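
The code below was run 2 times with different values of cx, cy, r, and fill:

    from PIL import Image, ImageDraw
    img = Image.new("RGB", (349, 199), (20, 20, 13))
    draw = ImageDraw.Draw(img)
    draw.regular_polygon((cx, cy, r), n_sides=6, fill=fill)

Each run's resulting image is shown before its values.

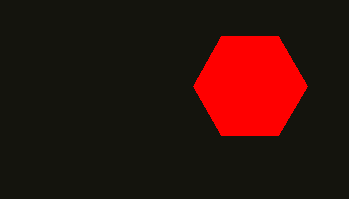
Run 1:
cx = 250
cy = 86
r = 57
fill = 'red'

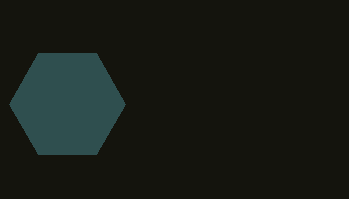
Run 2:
cx = 67; cy = 104; r = 58; fill = 'darkslategray'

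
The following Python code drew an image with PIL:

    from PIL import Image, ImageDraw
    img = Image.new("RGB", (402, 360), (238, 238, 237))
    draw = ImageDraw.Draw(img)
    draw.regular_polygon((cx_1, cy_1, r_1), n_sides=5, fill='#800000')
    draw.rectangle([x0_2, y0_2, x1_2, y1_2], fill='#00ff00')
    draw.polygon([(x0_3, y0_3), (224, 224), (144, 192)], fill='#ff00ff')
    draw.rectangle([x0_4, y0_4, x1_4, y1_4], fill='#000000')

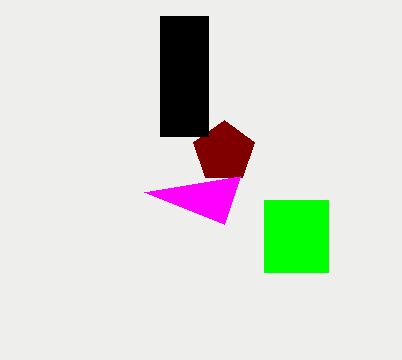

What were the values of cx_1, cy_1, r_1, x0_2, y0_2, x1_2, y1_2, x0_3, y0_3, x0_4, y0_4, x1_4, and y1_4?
cx_1 = 224, cy_1 = 152, r_1 = 32, x0_2 = 264, y0_2 = 200, x1_2 = 328, y1_2 = 272, x0_3 = 240, y0_3 = 176, x0_4 = 160, y0_4 = 16, x1_4 = 208, y1_4 = 136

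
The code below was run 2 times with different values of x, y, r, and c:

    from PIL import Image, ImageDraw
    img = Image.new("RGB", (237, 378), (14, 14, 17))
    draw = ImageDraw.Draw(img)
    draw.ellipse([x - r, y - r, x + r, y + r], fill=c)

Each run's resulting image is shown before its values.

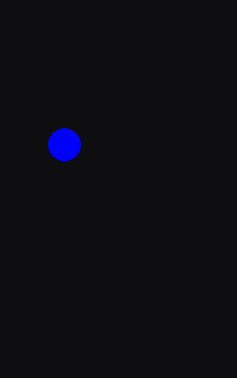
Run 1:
x = 64, y = 144, r = 16, c = 'blue'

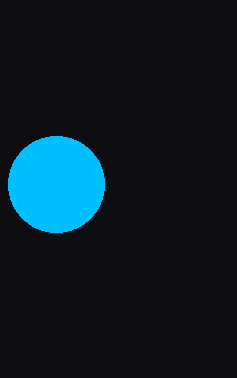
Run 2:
x = 56; y = 184; r = 48; c = 'deepskyblue'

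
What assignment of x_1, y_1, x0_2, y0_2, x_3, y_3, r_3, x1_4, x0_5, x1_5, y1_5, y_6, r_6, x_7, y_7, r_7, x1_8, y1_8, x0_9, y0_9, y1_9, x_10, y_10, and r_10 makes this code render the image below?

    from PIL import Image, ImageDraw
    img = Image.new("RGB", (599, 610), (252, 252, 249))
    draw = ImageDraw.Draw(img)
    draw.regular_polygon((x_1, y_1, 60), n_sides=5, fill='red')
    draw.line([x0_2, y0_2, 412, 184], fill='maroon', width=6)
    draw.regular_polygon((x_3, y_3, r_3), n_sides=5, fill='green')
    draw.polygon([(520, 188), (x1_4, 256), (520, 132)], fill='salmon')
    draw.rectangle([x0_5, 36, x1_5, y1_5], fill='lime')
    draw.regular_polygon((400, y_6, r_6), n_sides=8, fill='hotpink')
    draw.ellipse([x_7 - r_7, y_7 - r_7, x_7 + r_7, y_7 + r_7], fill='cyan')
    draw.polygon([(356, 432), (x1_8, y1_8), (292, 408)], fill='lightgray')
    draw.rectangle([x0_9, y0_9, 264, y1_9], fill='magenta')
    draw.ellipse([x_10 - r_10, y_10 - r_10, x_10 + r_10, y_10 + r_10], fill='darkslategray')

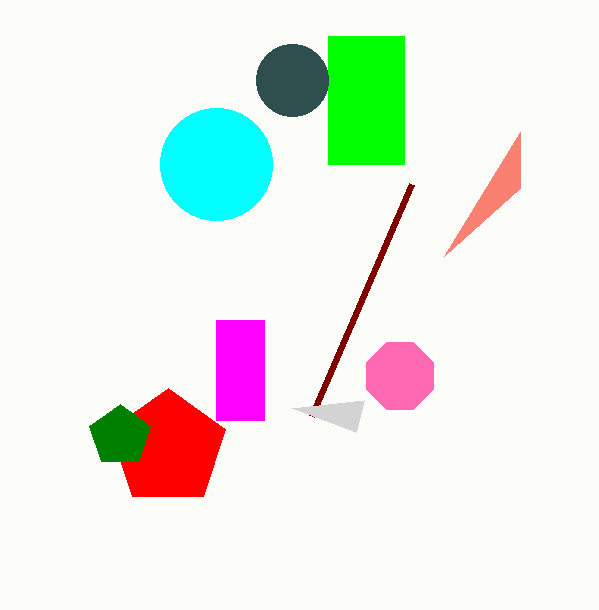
x_1 = 168, y_1 = 448, x0_2 = 312, y0_2 = 416, x_3 = 120, y_3 = 436, r_3 = 32, x1_4 = 444, x0_5 = 328, x1_5 = 404, y1_5 = 164, y_6 = 376, r_6 = 36, x_7 = 216, y_7 = 164, r_7 = 56, x1_8 = 364, y1_8 = 400, x0_9 = 216, y0_9 = 320, y1_9 = 420, x_10 = 292, y_10 = 80, r_10 = 36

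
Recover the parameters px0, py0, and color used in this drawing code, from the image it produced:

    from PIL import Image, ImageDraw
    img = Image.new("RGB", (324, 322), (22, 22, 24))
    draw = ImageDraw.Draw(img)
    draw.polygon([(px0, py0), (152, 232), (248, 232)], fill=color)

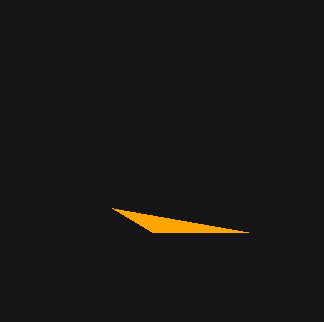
px0 = 112; py0 = 208; color = 'orange'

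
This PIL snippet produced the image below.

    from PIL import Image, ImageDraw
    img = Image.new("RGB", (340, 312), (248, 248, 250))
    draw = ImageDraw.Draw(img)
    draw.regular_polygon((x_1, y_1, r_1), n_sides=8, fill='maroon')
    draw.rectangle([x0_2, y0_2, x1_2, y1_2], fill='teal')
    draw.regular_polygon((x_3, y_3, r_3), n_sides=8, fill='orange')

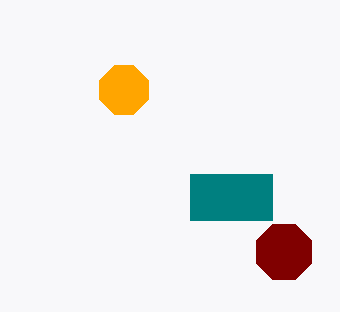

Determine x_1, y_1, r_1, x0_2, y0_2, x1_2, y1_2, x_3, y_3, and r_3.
x_1 = 284
y_1 = 252
r_1 = 30
x0_2 = 190
y0_2 = 174
x1_2 = 272
y1_2 = 220
x_3 = 124
y_3 = 90
r_3 = 26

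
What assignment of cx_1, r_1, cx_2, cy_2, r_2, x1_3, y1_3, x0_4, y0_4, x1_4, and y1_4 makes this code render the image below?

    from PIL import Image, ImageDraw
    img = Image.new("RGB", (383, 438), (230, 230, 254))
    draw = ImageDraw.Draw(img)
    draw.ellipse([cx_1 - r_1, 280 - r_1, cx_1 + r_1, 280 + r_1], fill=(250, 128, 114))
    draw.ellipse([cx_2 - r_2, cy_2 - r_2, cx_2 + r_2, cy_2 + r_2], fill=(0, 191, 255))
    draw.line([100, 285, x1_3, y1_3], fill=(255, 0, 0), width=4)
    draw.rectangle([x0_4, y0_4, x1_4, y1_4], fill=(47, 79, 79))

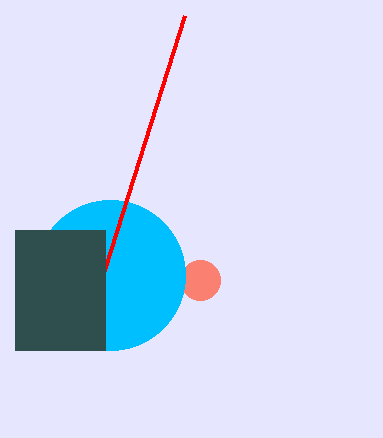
cx_1 = 200; r_1 = 20; cx_2 = 110; cy_2 = 275; r_2 = 75; x1_3 = 185; y1_3 = 15; x0_4 = 15; y0_4 = 230; x1_4 = 105; y1_4 = 350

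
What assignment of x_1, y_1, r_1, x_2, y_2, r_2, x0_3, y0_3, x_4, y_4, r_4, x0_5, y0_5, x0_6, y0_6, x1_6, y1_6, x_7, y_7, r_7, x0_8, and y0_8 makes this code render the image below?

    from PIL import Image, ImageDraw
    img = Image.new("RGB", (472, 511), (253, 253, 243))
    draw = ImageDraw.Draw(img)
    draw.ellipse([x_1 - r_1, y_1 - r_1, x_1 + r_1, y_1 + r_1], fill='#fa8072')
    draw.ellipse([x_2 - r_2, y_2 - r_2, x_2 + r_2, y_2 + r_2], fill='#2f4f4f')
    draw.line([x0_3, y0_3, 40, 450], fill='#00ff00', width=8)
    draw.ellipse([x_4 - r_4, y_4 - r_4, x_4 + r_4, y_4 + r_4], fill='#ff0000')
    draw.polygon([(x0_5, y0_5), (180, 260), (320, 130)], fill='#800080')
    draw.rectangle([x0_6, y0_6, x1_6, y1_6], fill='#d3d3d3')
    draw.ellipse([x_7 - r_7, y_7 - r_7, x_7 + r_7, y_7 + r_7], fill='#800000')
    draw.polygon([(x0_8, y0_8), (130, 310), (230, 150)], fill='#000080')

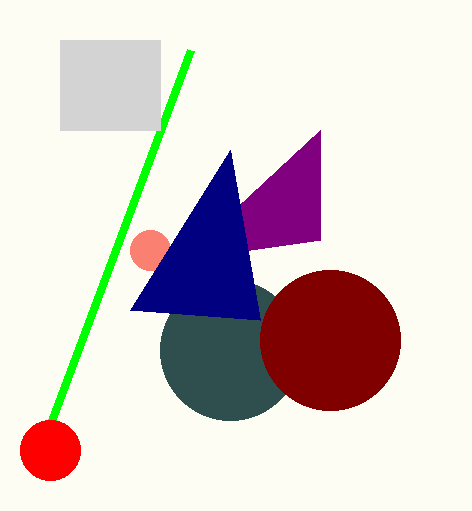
x_1 = 150; y_1 = 250; r_1 = 20; x_2 = 230; y_2 = 350; r_2 = 70; x0_3 = 190; y0_3 = 50; x_4 = 50; y_4 = 450; r_4 = 30; x0_5 = 320; y0_5 = 240; x0_6 = 60; y0_6 = 40; x1_6 = 160; y1_6 = 130; x_7 = 330; y_7 = 340; r_7 = 70; x0_8 = 260; y0_8 = 320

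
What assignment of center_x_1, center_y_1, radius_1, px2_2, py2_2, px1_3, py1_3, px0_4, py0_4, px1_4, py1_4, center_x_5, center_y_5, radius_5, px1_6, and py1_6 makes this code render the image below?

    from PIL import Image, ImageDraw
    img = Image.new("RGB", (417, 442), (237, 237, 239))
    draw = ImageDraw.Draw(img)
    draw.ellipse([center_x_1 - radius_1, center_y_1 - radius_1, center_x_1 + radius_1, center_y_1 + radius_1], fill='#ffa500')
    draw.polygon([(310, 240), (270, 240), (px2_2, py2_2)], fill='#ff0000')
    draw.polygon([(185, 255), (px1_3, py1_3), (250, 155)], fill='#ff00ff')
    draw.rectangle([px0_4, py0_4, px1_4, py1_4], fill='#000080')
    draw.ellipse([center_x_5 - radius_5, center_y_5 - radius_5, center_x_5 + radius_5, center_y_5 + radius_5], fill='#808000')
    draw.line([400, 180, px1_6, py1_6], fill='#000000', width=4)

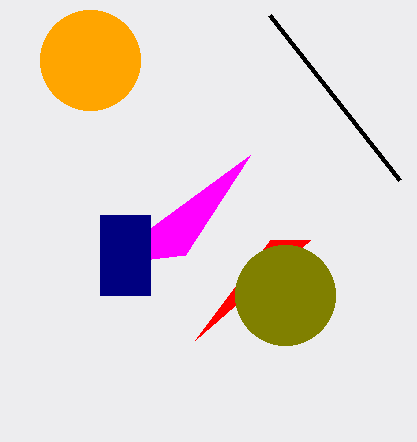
center_x_1 = 90; center_y_1 = 60; radius_1 = 50; px2_2 = 195; py2_2 = 340; px1_3 = 100; py1_3 = 265; px0_4 = 100; py0_4 = 215; px1_4 = 150; py1_4 = 295; center_x_5 = 285; center_y_5 = 295; radius_5 = 50; px1_6 = 270; py1_6 = 15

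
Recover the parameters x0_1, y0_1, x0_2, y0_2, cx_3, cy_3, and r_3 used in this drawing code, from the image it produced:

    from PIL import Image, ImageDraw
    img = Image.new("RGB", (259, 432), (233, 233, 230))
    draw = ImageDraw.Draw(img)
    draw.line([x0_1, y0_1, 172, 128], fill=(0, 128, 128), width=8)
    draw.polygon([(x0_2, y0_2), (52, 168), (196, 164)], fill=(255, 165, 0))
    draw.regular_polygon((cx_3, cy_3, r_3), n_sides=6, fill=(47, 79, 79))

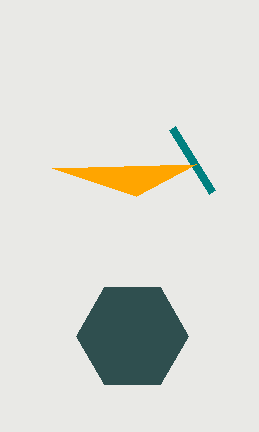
x0_1 = 212, y0_1 = 192, x0_2 = 136, y0_2 = 196, cx_3 = 132, cy_3 = 336, r_3 = 56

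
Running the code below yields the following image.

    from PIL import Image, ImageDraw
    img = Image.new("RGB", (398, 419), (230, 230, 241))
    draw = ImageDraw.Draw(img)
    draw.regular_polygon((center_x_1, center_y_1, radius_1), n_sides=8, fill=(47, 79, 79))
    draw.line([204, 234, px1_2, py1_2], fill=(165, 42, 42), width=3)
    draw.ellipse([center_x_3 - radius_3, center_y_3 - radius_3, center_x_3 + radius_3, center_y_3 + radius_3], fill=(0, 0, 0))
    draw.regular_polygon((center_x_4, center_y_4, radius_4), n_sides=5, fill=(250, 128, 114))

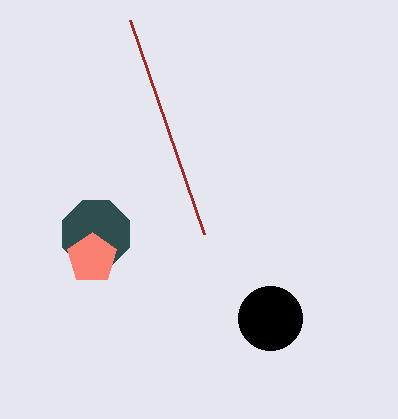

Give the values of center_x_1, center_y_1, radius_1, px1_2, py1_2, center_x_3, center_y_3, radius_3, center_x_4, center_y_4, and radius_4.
center_x_1 = 96; center_y_1 = 234; radius_1 = 36; px1_2 = 130; py1_2 = 20; center_x_3 = 270; center_y_3 = 318; radius_3 = 32; center_x_4 = 92; center_y_4 = 258; radius_4 = 26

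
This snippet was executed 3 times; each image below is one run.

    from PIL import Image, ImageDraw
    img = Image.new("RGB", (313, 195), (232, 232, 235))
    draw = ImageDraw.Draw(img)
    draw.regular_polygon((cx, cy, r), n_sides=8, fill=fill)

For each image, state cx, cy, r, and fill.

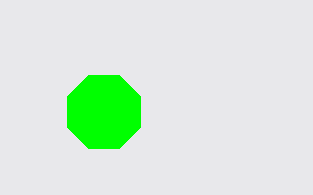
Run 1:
cx = 104
cy = 112
r = 40
fill = 'lime'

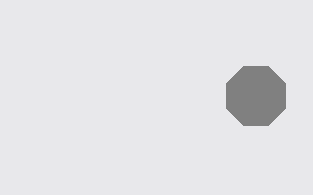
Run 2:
cx = 256; cy = 96; r = 32; fill = 'gray'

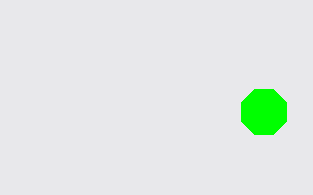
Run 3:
cx = 264; cy = 112; r = 24; fill = 'lime'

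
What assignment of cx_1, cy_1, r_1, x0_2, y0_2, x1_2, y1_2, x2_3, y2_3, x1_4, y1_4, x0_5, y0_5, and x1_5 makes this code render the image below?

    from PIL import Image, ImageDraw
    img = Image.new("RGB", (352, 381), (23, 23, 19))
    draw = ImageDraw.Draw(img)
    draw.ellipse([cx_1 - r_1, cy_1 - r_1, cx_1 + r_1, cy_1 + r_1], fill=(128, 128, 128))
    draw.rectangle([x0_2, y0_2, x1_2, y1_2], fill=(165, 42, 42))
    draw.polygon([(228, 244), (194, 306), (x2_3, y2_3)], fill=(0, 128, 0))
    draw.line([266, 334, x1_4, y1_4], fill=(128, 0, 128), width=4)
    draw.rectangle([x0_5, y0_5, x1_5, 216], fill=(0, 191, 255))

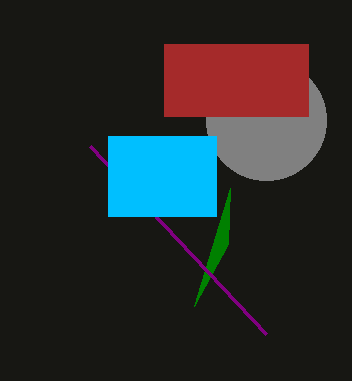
cx_1 = 266
cy_1 = 120
r_1 = 60
x0_2 = 164
y0_2 = 44
x1_2 = 308
y1_2 = 116
x2_3 = 230
y2_3 = 188
x1_4 = 90
y1_4 = 146
x0_5 = 108
y0_5 = 136
x1_5 = 216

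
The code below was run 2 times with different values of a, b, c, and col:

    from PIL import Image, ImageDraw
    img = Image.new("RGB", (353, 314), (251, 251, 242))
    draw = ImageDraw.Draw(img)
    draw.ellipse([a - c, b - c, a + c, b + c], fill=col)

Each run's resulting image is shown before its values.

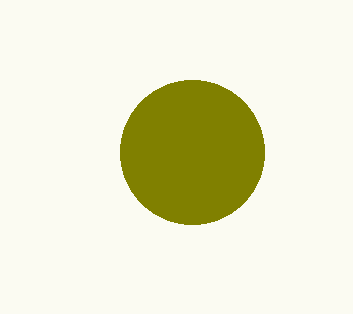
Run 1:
a = 192
b = 152
c = 72
col = 'olive'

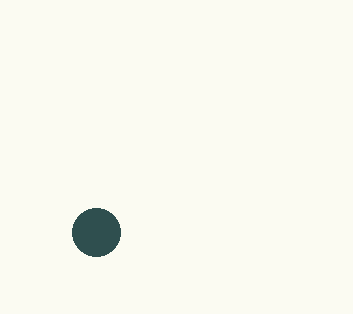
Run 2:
a = 96
b = 232
c = 24
col = 'darkslategray'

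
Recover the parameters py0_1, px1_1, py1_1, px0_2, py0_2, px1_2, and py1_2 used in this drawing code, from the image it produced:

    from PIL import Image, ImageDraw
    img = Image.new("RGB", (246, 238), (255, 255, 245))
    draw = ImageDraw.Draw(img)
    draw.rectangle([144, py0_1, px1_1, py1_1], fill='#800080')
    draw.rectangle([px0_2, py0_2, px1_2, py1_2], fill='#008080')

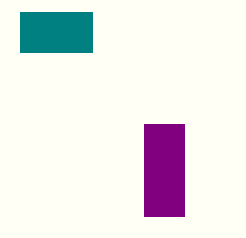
py0_1 = 124, px1_1 = 184, py1_1 = 216, px0_2 = 20, py0_2 = 12, px1_2 = 92, py1_2 = 52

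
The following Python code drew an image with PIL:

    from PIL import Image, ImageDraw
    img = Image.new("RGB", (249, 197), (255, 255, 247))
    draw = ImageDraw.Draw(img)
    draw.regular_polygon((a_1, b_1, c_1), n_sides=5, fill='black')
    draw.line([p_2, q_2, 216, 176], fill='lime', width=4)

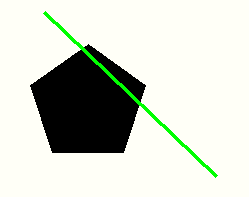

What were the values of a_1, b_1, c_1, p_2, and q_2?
a_1 = 88, b_1 = 104, c_1 = 60, p_2 = 44, q_2 = 12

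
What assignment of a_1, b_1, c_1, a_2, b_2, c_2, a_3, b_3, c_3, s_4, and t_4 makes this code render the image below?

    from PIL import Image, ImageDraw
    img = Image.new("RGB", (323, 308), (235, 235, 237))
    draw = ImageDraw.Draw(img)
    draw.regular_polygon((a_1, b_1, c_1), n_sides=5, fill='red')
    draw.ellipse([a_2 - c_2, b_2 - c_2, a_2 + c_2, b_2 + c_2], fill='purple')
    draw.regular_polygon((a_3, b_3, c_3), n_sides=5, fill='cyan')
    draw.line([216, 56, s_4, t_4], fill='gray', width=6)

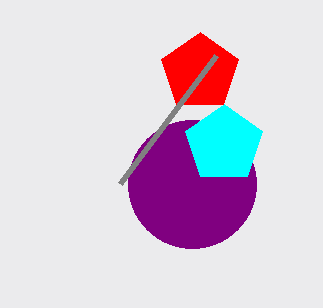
a_1 = 200
b_1 = 72
c_1 = 40
a_2 = 192
b_2 = 184
c_2 = 64
a_3 = 224
b_3 = 144
c_3 = 40
s_4 = 120
t_4 = 184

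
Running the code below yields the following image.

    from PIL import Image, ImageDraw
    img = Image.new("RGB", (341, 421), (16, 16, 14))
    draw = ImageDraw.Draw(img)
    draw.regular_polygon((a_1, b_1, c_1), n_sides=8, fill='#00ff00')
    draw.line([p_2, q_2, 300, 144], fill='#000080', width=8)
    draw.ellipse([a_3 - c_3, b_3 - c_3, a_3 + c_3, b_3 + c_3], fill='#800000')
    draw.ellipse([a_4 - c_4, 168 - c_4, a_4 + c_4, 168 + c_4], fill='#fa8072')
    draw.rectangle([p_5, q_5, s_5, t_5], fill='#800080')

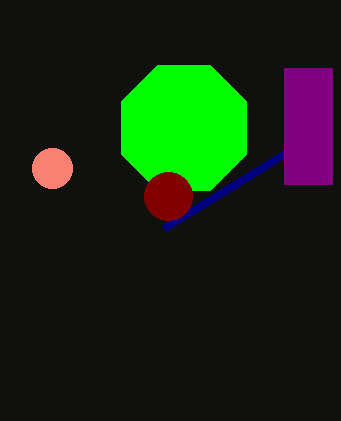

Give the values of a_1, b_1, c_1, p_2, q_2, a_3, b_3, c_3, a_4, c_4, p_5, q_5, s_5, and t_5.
a_1 = 184
b_1 = 128
c_1 = 68
p_2 = 164
q_2 = 228
a_3 = 168
b_3 = 196
c_3 = 24
a_4 = 52
c_4 = 20
p_5 = 284
q_5 = 68
s_5 = 332
t_5 = 184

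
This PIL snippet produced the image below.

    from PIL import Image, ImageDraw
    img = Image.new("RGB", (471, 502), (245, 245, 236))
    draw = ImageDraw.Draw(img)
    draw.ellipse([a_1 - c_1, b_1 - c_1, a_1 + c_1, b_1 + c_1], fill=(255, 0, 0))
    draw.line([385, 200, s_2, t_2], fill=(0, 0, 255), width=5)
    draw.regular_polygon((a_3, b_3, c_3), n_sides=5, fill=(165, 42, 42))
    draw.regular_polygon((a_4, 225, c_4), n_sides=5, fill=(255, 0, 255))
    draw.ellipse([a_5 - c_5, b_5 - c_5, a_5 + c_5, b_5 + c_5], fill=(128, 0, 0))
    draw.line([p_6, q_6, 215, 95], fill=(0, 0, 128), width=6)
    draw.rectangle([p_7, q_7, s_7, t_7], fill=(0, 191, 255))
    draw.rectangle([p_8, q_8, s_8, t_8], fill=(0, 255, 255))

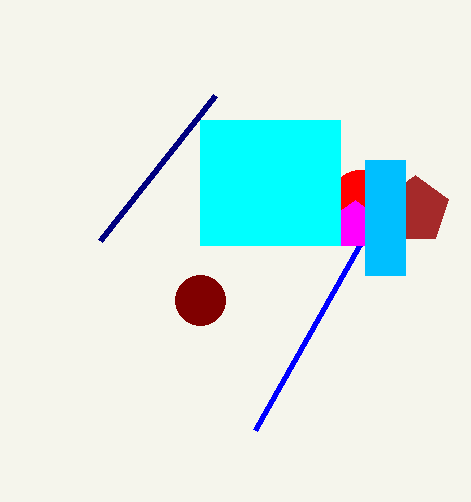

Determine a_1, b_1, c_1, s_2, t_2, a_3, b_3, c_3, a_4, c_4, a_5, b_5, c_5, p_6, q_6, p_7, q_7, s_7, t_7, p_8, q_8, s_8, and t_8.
a_1 = 360, b_1 = 200, c_1 = 30, s_2 = 255, t_2 = 430, a_3 = 415, b_3 = 210, c_3 = 35, a_4 = 355, c_4 = 25, a_5 = 200, b_5 = 300, c_5 = 25, p_6 = 100, q_6 = 240, p_7 = 365, q_7 = 160, s_7 = 405, t_7 = 275, p_8 = 200, q_8 = 120, s_8 = 340, t_8 = 245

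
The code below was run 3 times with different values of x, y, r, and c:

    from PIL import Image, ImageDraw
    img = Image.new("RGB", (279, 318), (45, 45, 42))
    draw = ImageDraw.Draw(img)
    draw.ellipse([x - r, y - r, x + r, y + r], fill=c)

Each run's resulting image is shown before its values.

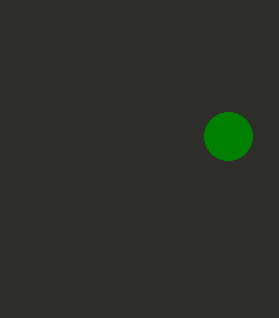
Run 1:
x = 228
y = 136
r = 24
c = 'green'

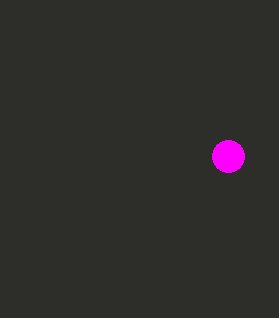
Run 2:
x = 228; y = 156; r = 16; c = 'magenta'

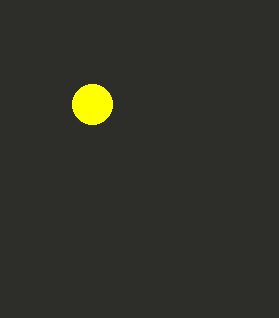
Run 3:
x = 92
y = 104
r = 20
c = 'yellow'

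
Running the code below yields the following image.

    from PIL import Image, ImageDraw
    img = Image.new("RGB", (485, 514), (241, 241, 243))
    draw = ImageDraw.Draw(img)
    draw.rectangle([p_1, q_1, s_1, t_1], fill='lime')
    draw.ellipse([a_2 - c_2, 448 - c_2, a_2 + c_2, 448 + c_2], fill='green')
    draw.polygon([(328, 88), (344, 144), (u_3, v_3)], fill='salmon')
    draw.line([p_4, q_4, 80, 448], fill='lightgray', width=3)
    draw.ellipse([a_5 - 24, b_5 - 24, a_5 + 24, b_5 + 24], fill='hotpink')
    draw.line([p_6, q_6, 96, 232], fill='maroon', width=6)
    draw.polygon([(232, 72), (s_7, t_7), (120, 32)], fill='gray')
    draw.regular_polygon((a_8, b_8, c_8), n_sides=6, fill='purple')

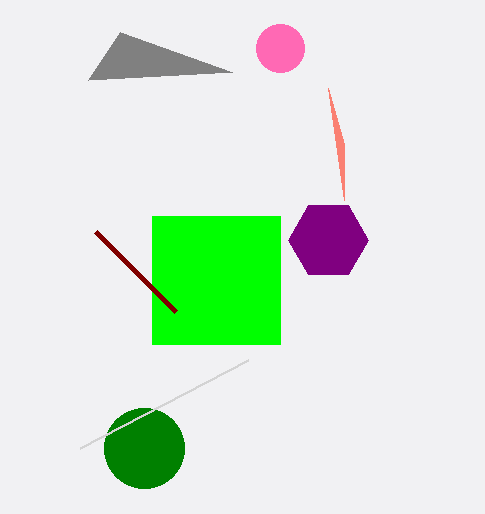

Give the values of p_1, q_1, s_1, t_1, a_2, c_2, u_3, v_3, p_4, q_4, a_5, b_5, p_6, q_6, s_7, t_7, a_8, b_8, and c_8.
p_1 = 152, q_1 = 216, s_1 = 280, t_1 = 344, a_2 = 144, c_2 = 40, u_3 = 344, v_3 = 200, p_4 = 248, q_4 = 360, a_5 = 280, b_5 = 48, p_6 = 176, q_6 = 312, s_7 = 88, t_7 = 80, a_8 = 328, b_8 = 240, c_8 = 40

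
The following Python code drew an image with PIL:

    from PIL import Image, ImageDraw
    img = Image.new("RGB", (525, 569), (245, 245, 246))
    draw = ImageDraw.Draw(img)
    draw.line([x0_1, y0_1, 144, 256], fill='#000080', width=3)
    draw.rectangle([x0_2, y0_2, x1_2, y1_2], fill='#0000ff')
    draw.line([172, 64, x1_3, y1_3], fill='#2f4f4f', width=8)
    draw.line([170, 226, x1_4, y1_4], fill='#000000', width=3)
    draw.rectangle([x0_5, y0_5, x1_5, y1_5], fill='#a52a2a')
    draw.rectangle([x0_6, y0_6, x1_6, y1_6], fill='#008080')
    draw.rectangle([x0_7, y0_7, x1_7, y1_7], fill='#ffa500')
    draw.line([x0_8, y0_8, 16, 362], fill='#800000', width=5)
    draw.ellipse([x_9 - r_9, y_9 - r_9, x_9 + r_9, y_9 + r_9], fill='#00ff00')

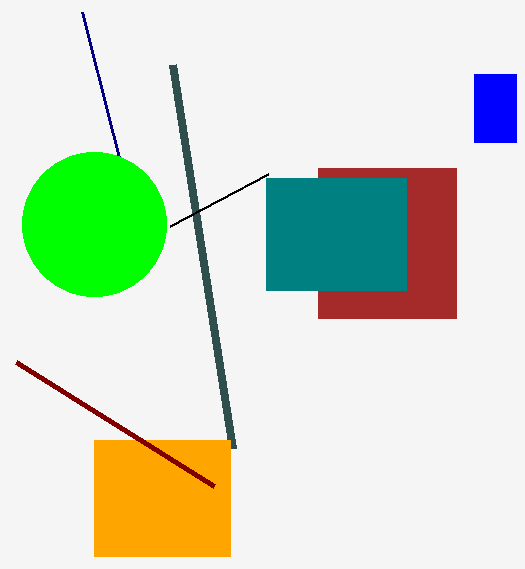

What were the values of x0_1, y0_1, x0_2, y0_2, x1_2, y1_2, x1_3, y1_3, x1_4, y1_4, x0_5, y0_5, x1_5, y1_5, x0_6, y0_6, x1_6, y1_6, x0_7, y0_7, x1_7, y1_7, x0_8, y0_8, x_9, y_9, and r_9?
x0_1 = 82
y0_1 = 12
x0_2 = 474
y0_2 = 74
x1_2 = 516
y1_2 = 142
x1_3 = 232
y1_3 = 448
x1_4 = 268
y1_4 = 174
x0_5 = 318
y0_5 = 168
x1_5 = 456
y1_5 = 318
x0_6 = 266
y0_6 = 178
x1_6 = 406
y1_6 = 290
x0_7 = 94
y0_7 = 440
x1_7 = 230
y1_7 = 556
x0_8 = 214
y0_8 = 486
x_9 = 94
y_9 = 224
r_9 = 72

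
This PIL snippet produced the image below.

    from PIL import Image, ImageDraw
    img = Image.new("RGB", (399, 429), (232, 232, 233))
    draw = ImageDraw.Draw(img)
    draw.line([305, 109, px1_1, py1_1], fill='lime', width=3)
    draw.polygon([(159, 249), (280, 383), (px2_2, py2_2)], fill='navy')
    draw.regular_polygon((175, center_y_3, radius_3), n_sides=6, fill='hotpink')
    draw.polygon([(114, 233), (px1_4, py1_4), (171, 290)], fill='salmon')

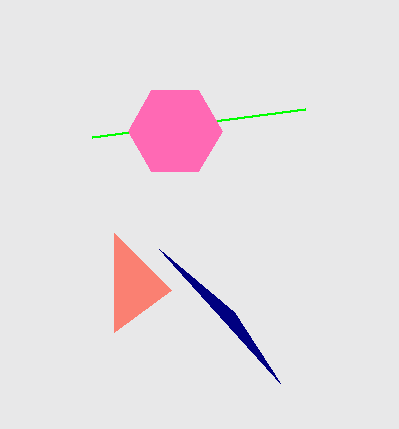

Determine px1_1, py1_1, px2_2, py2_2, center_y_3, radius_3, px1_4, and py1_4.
px1_1 = 92
py1_1 = 137
px2_2 = 234
py2_2 = 312
center_y_3 = 131
radius_3 = 47
px1_4 = 114
py1_4 = 332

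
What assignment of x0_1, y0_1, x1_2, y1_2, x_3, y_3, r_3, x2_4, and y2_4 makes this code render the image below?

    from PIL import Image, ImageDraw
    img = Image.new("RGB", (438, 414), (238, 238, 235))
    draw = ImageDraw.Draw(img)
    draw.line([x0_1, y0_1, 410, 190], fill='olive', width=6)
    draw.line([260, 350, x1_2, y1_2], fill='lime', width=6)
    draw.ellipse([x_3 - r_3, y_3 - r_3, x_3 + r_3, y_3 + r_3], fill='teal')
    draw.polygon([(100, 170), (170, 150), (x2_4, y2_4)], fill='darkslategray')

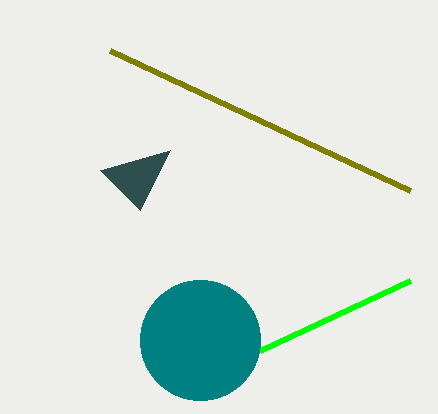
x0_1 = 110; y0_1 = 50; x1_2 = 410; y1_2 = 280; x_3 = 200; y_3 = 340; r_3 = 60; x2_4 = 140; y2_4 = 210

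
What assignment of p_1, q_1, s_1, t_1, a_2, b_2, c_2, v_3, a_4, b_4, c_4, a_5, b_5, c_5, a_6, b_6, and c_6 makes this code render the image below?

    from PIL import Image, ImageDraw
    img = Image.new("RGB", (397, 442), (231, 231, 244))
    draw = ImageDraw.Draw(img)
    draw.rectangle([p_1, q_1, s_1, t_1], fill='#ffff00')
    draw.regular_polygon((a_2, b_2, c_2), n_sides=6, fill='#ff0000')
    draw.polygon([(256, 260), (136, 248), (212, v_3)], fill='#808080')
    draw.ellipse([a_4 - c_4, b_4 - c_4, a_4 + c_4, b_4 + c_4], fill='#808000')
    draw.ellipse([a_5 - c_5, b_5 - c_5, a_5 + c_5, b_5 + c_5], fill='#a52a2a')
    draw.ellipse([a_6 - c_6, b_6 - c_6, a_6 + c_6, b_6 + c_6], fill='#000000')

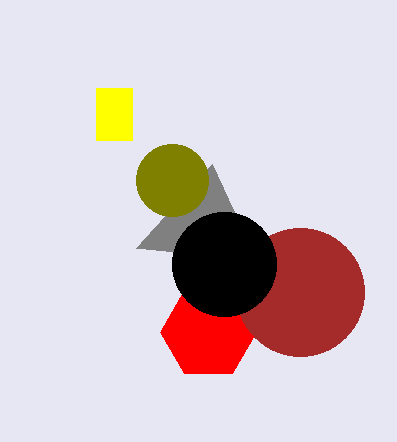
p_1 = 96, q_1 = 88, s_1 = 132, t_1 = 140, a_2 = 208, b_2 = 332, c_2 = 48, v_3 = 164, a_4 = 172, b_4 = 180, c_4 = 36, a_5 = 300, b_5 = 292, c_5 = 64, a_6 = 224, b_6 = 264, c_6 = 52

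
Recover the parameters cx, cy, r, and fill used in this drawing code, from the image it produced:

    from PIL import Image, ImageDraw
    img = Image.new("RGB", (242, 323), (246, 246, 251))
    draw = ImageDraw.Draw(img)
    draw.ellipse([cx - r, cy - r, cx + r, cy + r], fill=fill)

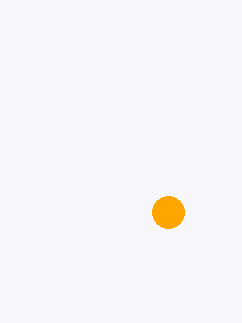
cx = 168, cy = 212, r = 16, fill = 'orange'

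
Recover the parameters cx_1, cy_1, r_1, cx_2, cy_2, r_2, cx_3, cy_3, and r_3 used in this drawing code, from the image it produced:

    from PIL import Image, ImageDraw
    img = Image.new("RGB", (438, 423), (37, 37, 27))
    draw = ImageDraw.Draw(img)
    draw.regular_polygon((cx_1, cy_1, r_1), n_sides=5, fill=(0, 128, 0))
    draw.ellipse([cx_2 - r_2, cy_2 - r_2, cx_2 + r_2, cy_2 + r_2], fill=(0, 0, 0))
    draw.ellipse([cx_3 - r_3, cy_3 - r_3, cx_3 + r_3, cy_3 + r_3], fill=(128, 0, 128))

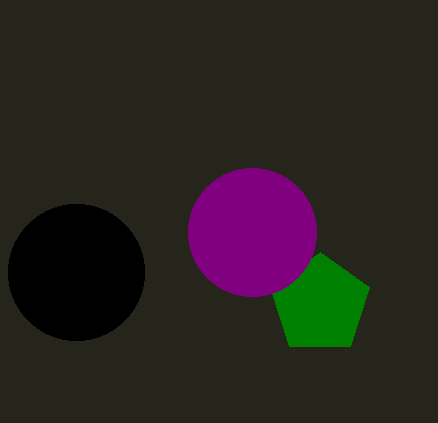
cx_1 = 320, cy_1 = 304, r_1 = 52, cx_2 = 76, cy_2 = 272, r_2 = 68, cx_3 = 252, cy_3 = 232, r_3 = 64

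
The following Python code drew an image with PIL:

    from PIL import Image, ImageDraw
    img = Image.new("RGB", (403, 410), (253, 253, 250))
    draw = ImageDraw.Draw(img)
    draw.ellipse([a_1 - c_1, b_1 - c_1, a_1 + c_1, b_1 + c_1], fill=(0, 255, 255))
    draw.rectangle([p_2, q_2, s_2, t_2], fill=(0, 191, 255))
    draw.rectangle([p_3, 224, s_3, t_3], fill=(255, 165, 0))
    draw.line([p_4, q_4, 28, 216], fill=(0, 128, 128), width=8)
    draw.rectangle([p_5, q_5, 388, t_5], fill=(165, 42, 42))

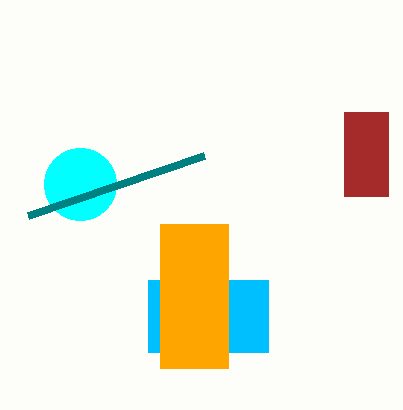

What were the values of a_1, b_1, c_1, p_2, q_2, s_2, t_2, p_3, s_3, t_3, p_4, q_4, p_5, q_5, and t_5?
a_1 = 80; b_1 = 184; c_1 = 36; p_2 = 148; q_2 = 280; s_2 = 268; t_2 = 352; p_3 = 160; s_3 = 228; t_3 = 368; p_4 = 204; q_4 = 156; p_5 = 344; q_5 = 112; t_5 = 196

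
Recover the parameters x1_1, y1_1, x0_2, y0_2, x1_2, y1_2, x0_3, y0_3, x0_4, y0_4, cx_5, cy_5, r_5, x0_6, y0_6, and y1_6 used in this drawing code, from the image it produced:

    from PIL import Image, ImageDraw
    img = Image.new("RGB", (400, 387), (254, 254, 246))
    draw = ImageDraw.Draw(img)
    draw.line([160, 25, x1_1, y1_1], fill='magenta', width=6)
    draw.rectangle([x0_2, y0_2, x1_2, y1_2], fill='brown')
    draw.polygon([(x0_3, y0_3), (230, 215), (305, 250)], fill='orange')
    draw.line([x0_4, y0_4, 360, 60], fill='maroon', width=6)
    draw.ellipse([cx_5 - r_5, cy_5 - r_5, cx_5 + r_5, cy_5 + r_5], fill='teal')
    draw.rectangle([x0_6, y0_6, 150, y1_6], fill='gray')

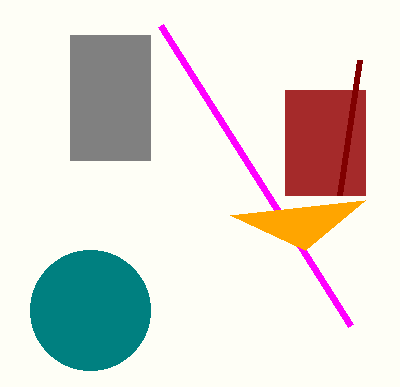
x1_1 = 350; y1_1 = 325; x0_2 = 285; y0_2 = 90; x1_2 = 365; y1_2 = 195; x0_3 = 365; y0_3 = 200; x0_4 = 340; y0_4 = 195; cx_5 = 90; cy_5 = 310; r_5 = 60; x0_6 = 70; y0_6 = 35; y1_6 = 160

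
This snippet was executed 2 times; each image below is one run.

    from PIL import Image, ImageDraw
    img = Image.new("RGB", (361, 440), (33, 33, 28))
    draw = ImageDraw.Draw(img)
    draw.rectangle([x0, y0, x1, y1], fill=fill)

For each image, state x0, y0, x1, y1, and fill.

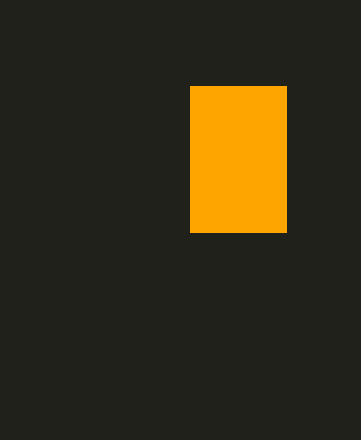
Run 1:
x0 = 190, y0 = 86, x1 = 286, y1 = 232, fill = 'orange'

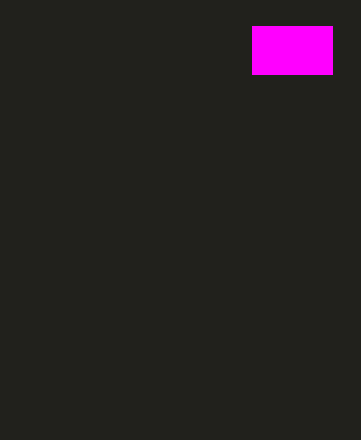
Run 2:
x0 = 252; y0 = 26; x1 = 332; y1 = 74; fill = 'magenta'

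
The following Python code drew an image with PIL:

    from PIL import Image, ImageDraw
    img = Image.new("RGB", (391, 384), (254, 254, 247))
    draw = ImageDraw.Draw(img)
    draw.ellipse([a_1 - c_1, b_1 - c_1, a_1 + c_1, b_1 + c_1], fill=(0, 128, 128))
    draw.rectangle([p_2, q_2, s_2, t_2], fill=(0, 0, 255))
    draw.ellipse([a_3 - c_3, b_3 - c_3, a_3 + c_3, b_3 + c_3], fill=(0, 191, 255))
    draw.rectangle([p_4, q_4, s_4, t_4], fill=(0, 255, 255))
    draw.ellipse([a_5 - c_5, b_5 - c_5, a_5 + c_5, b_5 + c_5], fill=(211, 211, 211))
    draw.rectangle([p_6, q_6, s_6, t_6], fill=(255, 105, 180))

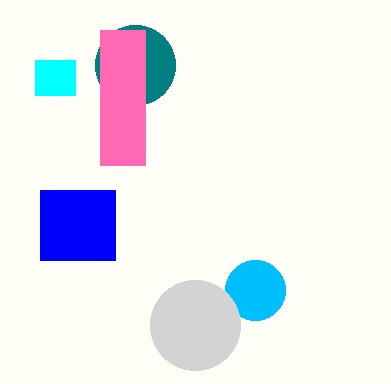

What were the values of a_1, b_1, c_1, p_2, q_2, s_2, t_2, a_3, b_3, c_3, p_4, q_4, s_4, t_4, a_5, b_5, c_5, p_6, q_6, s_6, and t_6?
a_1 = 135, b_1 = 65, c_1 = 40, p_2 = 40, q_2 = 190, s_2 = 115, t_2 = 260, a_3 = 255, b_3 = 290, c_3 = 30, p_4 = 35, q_4 = 60, s_4 = 75, t_4 = 95, a_5 = 195, b_5 = 325, c_5 = 45, p_6 = 100, q_6 = 30, s_6 = 145, t_6 = 165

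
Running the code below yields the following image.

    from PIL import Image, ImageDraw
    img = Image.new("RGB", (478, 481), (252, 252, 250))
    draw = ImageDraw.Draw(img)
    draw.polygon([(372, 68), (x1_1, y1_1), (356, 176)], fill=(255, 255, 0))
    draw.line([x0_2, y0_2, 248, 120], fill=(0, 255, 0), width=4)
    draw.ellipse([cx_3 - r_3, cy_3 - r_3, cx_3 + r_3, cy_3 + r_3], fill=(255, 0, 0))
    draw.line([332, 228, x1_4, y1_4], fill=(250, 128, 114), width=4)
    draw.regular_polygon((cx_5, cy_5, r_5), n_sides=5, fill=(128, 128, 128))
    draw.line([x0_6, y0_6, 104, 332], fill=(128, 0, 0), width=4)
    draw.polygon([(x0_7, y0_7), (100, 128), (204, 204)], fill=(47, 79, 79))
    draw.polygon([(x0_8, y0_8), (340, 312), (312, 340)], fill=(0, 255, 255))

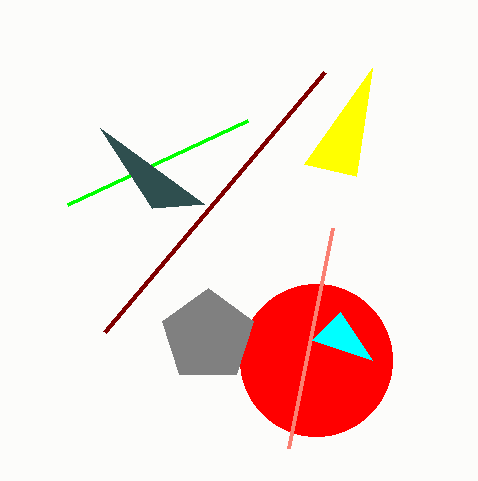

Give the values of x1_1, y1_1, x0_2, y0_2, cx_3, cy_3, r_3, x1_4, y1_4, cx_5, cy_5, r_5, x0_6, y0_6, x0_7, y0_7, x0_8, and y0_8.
x1_1 = 304, y1_1 = 164, x0_2 = 68, y0_2 = 204, cx_3 = 316, cy_3 = 360, r_3 = 76, x1_4 = 288, y1_4 = 448, cx_5 = 208, cy_5 = 336, r_5 = 48, x0_6 = 324, y0_6 = 72, x0_7 = 152, y0_7 = 208, x0_8 = 372, y0_8 = 360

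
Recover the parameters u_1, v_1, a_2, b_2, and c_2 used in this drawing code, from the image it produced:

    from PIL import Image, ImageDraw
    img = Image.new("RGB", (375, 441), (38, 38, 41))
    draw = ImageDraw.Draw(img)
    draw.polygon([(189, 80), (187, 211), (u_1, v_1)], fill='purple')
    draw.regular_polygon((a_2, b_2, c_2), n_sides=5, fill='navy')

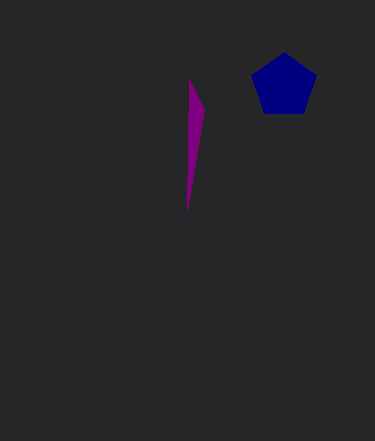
u_1 = 204; v_1 = 109; a_2 = 284; b_2 = 86; c_2 = 34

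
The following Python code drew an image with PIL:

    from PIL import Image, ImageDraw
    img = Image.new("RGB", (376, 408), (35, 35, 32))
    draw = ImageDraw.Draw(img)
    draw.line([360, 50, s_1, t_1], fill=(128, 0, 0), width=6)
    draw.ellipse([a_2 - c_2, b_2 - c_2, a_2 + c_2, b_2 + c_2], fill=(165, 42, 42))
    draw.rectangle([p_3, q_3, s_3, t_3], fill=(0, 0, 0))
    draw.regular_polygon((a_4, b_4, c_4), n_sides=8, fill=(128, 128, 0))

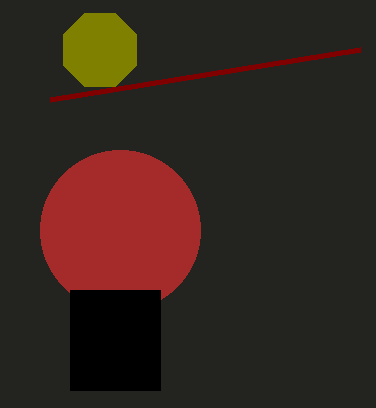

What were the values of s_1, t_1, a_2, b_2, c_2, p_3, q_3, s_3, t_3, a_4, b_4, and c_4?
s_1 = 50
t_1 = 100
a_2 = 120
b_2 = 230
c_2 = 80
p_3 = 70
q_3 = 290
s_3 = 160
t_3 = 390
a_4 = 100
b_4 = 50
c_4 = 40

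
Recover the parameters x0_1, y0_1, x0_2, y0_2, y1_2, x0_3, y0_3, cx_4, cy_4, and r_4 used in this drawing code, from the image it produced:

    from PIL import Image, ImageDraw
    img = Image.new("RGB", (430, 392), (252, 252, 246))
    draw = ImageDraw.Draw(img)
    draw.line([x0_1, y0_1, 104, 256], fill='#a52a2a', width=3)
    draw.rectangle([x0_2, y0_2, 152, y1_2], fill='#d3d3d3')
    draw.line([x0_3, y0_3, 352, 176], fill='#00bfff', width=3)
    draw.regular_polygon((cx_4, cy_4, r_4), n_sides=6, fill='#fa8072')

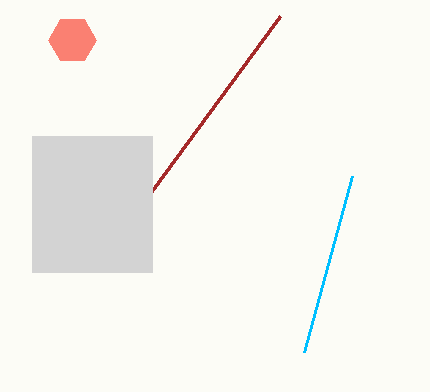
x0_1 = 280, y0_1 = 16, x0_2 = 32, y0_2 = 136, y1_2 = 272, x0_3 = 304, y0_3 = 352, cx_4 = 72, cy_4 = 40, r_4 = 24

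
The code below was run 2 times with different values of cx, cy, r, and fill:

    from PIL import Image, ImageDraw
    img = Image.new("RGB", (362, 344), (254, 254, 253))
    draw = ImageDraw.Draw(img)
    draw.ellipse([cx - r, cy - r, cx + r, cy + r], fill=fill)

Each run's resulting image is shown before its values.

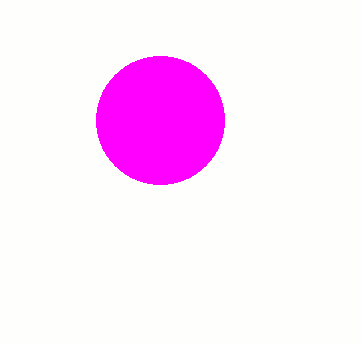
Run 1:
cx = 160
cy = 120
r = 64
fill = 'magenta'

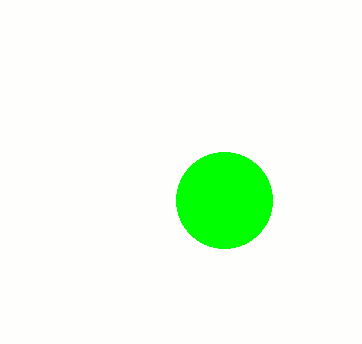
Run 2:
cx = 224, cy = 200, r = 48, fill = 'lime'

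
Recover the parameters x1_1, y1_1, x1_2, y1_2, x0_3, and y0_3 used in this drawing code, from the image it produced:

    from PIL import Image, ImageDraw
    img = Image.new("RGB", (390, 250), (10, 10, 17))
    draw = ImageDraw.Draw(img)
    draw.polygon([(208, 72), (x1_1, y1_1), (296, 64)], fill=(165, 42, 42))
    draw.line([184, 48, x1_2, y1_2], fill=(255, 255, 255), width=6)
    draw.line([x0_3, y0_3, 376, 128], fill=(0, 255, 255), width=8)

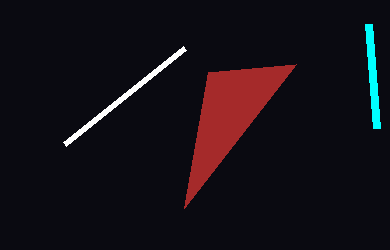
x1_1 = 184, y1_1 = 208, x1_2 = 64, y1_2 = 144, x0_3 = 368, y0_3 = 24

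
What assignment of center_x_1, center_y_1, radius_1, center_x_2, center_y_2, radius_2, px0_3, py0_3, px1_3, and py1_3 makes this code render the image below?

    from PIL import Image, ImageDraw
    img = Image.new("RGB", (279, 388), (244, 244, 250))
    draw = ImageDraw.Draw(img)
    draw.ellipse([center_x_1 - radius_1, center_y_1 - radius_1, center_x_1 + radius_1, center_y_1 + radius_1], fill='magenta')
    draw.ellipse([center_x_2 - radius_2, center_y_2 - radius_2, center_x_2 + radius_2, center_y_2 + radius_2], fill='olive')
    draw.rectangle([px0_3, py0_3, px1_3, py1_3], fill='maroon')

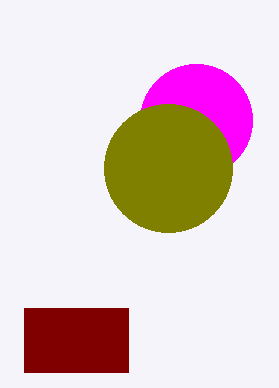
center_x_1 = 196
center_y_1 = 120
radius_1 = 56
center_x_2 = 168
center_y_2 = 168
radius_2 = 64
px0_3 = 24
py0_3 = 308
px1_3 = 128
py1_3 = 372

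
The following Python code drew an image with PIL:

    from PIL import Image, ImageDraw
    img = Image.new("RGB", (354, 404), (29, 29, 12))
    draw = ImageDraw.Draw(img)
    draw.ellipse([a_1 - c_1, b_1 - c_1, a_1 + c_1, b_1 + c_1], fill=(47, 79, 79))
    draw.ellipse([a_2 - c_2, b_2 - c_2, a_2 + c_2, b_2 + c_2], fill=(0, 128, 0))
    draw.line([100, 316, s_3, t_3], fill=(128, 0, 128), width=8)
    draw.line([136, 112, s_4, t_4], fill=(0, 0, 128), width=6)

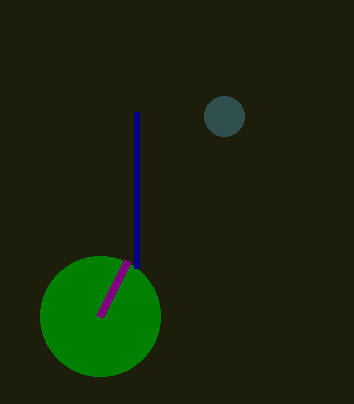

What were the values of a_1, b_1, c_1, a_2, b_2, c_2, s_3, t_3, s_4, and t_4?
a_1 = 224; b_1 = 116; c_1 = 20; a_2 = 100; b_2 = 316; c_2 = 60; s_3 = 128; t_3 = 260; s_4 = 136; t_4 = 268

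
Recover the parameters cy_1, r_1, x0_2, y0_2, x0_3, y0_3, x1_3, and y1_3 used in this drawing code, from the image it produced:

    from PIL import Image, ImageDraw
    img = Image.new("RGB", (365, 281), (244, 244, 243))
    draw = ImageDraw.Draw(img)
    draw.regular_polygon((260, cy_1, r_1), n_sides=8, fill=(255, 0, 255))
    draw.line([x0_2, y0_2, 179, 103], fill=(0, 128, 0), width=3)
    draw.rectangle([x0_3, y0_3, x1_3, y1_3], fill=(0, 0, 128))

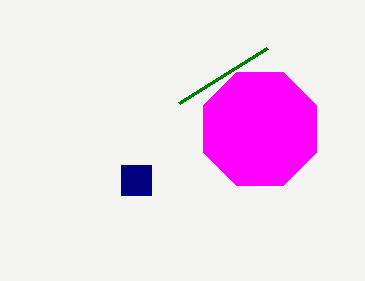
cy_1 = 129; r_1 = 61; x0_2 = 267; y0_2 = 48; x0_3 = 121; y0_3 = 165; x1_3 = 151; y1_3 = 195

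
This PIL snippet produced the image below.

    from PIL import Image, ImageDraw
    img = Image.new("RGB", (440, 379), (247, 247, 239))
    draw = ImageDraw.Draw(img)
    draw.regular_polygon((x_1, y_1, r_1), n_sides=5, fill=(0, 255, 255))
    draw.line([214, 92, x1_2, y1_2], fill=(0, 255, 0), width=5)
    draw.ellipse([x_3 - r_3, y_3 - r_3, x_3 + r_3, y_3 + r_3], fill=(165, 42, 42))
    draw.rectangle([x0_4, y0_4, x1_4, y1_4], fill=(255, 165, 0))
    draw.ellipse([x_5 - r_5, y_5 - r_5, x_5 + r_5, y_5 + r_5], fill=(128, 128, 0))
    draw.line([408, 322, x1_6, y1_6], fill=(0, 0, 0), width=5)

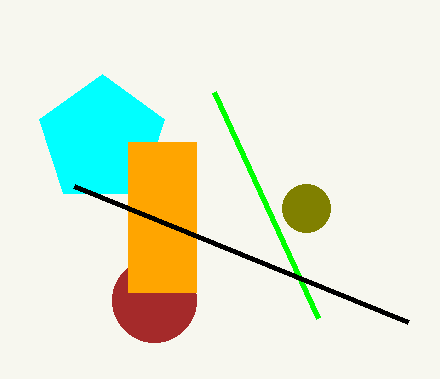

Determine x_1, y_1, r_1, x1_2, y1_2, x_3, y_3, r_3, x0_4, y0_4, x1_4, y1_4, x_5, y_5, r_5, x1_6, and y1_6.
x_1 = 102, y_1 = 140, r_1 = 66, x1_2 = 318, y1_2 = 318, x_3 = 154, y_3 = 300, r_3 = 42, x0_4 = 128, y0_4 = 142, x1_4 = 196, y1_4 = 292, x_5 = 306, y_5 = 208, r_5 = 24, x1_6 = 74, y1_6 = 186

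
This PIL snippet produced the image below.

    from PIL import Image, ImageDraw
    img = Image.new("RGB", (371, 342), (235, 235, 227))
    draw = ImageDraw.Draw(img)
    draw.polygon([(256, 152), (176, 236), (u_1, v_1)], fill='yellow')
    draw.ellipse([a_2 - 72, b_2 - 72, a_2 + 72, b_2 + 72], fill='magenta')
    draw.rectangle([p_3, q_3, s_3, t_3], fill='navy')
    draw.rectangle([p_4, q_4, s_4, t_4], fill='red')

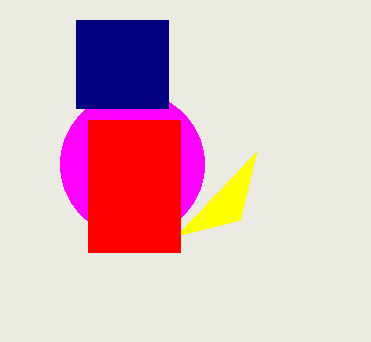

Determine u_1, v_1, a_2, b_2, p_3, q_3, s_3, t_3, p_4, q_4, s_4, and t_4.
u_1 = 240; v_1 = 220; a_2 = 132; b_2 = 164; p_3 = 76; q_3 = 20; s_3 = 168; t_3 = 108; p_4 = 88; q_4 = 120; s_4 = 180; t_4 = 252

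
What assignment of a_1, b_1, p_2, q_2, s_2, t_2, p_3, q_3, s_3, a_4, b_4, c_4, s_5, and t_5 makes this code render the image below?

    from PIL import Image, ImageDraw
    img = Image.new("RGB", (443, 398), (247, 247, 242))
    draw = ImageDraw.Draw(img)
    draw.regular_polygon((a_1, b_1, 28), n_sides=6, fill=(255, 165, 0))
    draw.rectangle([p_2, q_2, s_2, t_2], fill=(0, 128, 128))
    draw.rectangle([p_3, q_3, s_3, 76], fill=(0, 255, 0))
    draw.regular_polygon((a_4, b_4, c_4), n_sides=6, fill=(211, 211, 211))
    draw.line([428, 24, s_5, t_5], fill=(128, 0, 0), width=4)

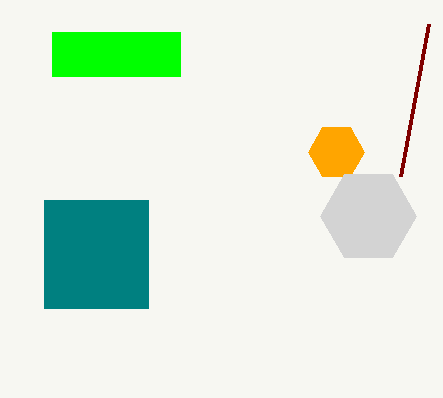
a_1 = 336
b_1 = 152
p_2 = 44
q_2 = 200
s_2 = 148
t_2 = 308
p_3 = 52
q_3 = 32
s_3 = 180
a_4 = 368
b_4 = 216
c_4 = 48
s_5 = 400
t_5 = 176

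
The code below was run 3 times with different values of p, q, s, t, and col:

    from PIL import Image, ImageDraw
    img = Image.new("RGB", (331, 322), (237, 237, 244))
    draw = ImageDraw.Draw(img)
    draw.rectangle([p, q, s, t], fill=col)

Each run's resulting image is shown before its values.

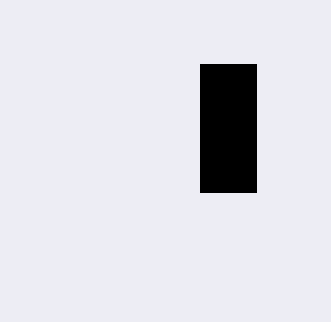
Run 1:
p = 200, q = 64, s = 256, t = 192, col = 'black'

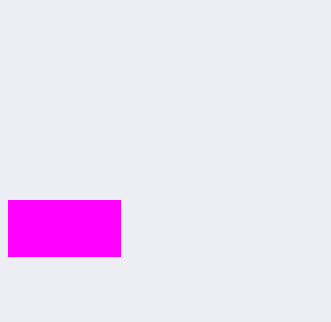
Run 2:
p = 8, q = 200, s = 120, t = 256, col = 'magenta'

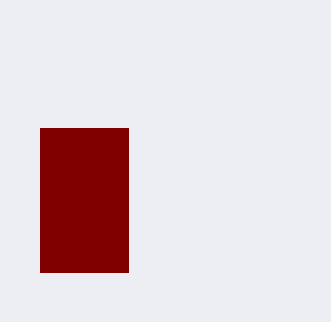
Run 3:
p = 40; q = 128; s = 128; t = 272; col = 'maroon'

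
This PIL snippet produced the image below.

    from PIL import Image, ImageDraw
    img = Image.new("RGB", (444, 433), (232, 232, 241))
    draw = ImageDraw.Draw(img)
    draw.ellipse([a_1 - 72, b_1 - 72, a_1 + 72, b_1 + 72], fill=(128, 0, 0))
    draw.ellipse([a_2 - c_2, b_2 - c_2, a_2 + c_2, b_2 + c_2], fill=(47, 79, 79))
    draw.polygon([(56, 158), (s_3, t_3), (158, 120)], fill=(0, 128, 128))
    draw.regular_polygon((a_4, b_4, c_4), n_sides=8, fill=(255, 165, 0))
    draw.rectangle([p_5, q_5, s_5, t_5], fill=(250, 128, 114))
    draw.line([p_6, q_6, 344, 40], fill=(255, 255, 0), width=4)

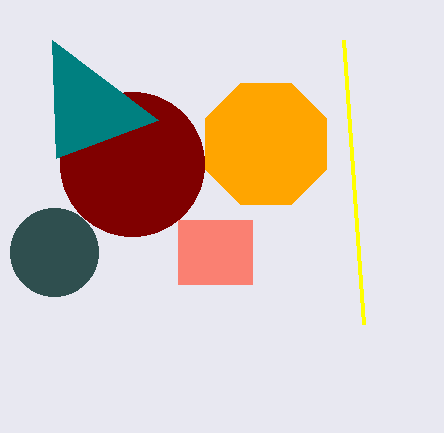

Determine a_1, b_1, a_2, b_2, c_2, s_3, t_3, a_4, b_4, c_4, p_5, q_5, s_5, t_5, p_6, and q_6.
a_1 = 132
b_1 = 164
a_2 = 54
b_2 = 252
c_2 = 44
s_3 = 52
t_3 = 40
a_4 = 266
b_4 = 144
c_4 = 66
p_5 = 178
q_5 = 220
s_5 = 252
t_5 = 284
p_6 = 364
q_6 = 324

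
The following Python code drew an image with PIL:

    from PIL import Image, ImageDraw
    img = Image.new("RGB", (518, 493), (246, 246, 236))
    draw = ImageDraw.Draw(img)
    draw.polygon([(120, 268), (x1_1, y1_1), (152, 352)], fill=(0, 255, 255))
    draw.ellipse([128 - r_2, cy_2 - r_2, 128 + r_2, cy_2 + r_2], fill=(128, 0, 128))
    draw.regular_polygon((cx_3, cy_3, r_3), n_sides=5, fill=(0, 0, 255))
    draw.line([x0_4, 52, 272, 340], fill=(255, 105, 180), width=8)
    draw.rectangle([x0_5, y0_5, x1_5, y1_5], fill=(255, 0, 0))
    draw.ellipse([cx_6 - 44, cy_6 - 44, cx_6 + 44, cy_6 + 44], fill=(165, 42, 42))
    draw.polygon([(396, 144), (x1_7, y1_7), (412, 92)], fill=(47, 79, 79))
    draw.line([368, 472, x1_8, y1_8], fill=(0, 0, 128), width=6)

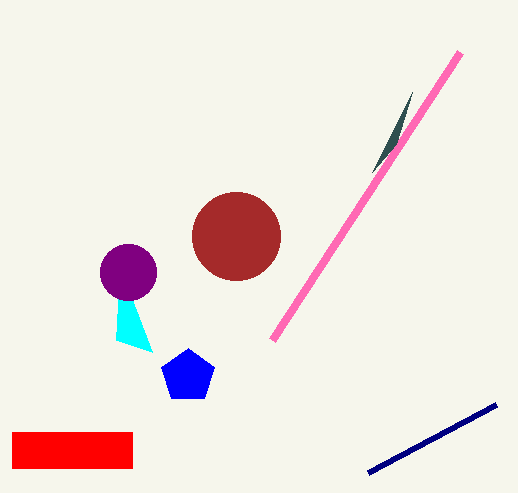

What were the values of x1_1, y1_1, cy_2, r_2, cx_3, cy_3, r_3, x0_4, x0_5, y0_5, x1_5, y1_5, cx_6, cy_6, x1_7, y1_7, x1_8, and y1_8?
x1_1 = 116
y1_1 = 340
cy_2 = 272
r_2 = 28
cx_3 = 188
cy_3 = 376
r_3 = 28
x0_4 = 460
x0_5 = 12
y0_5 = 432
x1_5 = 132
y1_5 = 468
cx_6 = 236
cy_6 = 236
x1_7 = 372
y1_7 = 172
x1_8 = 496
y1_8 = 404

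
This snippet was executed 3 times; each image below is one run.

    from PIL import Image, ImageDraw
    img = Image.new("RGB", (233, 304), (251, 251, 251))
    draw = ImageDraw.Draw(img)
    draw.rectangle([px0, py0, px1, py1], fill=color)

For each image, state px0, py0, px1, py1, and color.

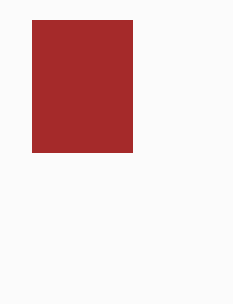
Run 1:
px0 = 32, py0 = 20, px1 = 132, py1 = 152, color = 'brown'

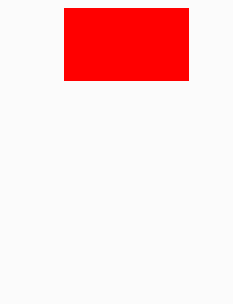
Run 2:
px0 = 64; py0 = 8; px1 = 188; py1 = 80; color = 'red'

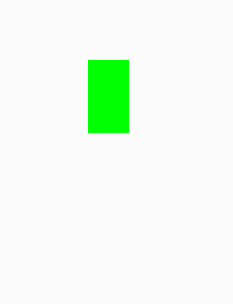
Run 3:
px0 = 88, py0 = 60, px1 = 128, py1 = 132, color = 'lime'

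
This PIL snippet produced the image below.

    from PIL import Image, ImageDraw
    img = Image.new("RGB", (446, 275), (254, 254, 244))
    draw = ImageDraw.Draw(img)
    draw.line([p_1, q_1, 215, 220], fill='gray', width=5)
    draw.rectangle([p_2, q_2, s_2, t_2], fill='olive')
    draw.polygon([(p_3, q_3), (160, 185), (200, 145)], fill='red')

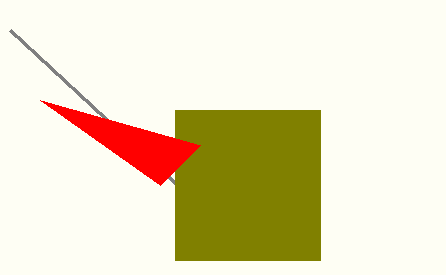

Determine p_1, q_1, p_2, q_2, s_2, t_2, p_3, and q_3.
p_1 = 10; q_1 = 30; p_2 = 175; q_2 = 110; s_2 = 320; t_2 = 260; p_3 = 40; q_3 = 100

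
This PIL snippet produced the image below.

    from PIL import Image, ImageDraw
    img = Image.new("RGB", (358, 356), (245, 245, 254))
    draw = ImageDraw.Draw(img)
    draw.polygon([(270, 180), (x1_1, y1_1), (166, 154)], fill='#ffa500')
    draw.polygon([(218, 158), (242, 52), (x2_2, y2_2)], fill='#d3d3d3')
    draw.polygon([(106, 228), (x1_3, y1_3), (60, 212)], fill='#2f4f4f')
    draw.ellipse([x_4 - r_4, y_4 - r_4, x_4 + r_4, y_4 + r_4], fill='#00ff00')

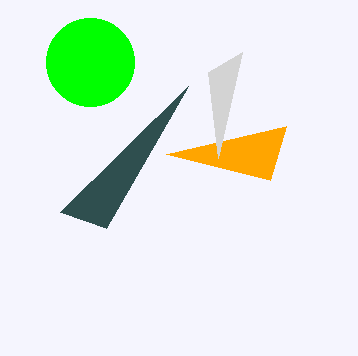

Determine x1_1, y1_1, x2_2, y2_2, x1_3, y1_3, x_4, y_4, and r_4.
x1_1 = 286
y1_1 = 126
x2_2 = 208
y2_2 = 72
x1_3 = 188
y1_3 = 86
x_4 = 90
y_4 = 62
r_4 = 44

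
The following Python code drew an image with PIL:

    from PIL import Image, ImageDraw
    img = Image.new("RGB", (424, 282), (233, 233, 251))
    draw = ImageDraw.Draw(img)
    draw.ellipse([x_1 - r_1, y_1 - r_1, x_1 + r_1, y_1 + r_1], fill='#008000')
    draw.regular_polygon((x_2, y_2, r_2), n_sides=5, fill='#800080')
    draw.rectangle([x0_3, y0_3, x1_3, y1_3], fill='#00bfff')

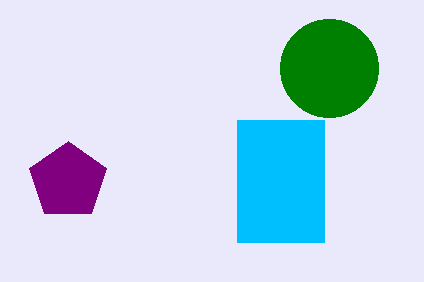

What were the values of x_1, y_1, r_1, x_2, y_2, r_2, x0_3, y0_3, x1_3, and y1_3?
x_1 = 329
y_1 = 68
r_1 = 49
x_2 = 68
y_2 = 181
r_2 = 40
x0_3 = 237
y0_3 = 120
x1_3 = 324
y1_3 = 242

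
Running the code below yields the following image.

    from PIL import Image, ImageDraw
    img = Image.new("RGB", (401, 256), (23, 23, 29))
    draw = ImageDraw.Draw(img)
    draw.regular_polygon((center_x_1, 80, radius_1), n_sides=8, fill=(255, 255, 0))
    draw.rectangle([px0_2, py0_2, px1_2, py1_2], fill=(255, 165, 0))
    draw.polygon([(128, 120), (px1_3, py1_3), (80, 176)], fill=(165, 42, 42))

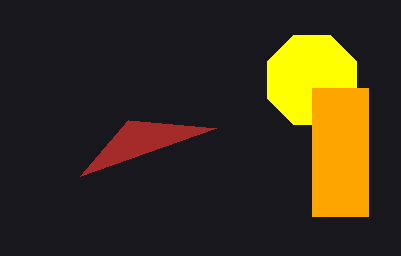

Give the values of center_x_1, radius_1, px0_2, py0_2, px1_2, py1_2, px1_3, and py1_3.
center_x_1 = 312
radius_1 = 48
px0_2 = 312
py0_2 = 88
px1_2 = 368
py1_2 = 216
px1_3 = 216
py1_3 = 128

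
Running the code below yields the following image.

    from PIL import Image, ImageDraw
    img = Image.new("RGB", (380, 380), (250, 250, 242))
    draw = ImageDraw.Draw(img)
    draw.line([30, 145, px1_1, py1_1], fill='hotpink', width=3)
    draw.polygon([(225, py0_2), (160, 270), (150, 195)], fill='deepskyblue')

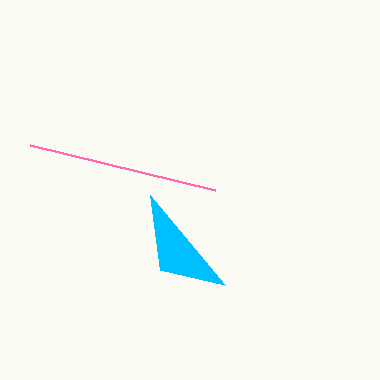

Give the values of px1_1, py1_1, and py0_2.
px1_1 = 215, py1_1 = 190, py0_2 = 285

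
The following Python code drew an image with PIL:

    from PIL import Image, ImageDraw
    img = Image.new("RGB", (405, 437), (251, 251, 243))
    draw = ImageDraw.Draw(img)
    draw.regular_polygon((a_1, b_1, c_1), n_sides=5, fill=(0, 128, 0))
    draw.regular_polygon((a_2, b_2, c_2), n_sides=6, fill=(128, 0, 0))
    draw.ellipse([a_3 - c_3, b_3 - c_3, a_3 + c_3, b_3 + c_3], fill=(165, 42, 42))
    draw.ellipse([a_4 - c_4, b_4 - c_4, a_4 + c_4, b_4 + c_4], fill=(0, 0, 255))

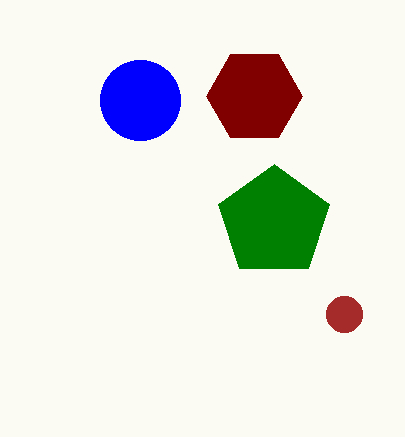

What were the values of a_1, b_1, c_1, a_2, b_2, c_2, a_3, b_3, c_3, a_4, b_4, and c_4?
a_1 = 274
b_1 = 222
c_1 = 58
a_2 = 254
b_2 = 96
c_2 = 48
a_3 = 344
b_3 = 314
c_3 = 18
a_4 = 140
b_4 = 100
c_4 = 40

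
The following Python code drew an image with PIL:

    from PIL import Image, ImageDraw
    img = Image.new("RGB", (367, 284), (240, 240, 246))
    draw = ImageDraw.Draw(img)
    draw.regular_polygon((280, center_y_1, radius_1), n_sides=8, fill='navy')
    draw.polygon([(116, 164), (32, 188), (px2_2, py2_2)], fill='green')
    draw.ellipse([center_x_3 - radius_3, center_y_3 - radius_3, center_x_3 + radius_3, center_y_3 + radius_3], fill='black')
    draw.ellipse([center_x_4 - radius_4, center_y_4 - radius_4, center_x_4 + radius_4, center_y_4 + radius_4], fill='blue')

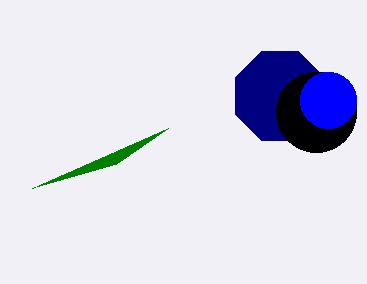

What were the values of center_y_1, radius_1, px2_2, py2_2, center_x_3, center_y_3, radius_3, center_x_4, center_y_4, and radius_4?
center_y_1 = 96, radius_1 = 48, px2_2 = 168, py2_2 = 128, center_x_3 = 316, center_y_3 = 112, radius_3 = 40, center_x_4 = 328, center_y_4 = 100, radius_4 = 28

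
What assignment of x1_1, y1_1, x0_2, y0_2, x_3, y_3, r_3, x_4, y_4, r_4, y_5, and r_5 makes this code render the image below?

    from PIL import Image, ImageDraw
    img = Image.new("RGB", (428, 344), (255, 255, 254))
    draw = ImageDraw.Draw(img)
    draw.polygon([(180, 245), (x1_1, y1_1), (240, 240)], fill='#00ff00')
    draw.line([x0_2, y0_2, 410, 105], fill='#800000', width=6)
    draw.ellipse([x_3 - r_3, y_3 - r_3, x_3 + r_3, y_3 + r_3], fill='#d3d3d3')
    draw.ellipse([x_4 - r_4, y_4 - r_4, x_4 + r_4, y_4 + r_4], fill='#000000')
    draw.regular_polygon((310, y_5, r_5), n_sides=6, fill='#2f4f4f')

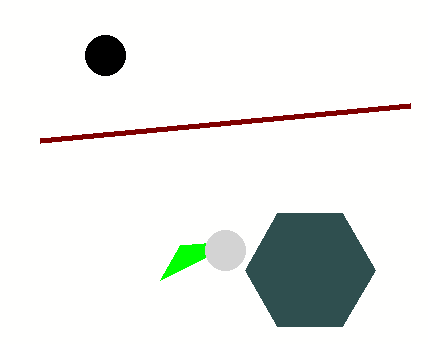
x1_1 = 160; y1_1 = 280; x0_2 = 40; y0_2 = 140; x_3 = 225; y_3 = 250; r_3 = 20; x_4 = 105; y_4 = 55; r_4 = 20; y_5 = 270; r_5 = 65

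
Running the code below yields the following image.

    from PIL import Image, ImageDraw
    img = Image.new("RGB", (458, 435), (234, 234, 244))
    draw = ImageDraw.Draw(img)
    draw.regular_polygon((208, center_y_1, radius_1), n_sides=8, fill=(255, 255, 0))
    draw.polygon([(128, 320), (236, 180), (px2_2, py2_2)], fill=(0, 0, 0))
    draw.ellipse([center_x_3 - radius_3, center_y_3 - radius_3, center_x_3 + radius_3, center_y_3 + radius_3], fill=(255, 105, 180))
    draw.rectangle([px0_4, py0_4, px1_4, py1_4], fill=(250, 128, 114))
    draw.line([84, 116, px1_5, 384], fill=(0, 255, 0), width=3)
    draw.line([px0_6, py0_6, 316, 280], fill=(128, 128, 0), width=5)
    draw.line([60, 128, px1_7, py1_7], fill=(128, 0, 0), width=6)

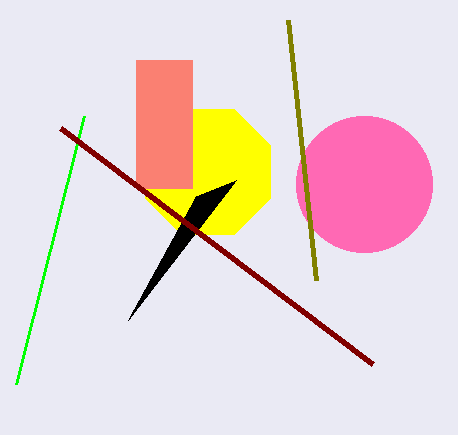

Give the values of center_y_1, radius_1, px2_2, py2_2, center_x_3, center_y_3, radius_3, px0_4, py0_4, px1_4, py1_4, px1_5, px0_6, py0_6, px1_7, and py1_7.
center_y_1 = 172
radius_1 = 68
px2_2 = 196
py2_2 = 196
center_x_3 = 364
center_y_3 = 184
radius_3 = 68
px0_4 = 136
py0_4 = 60
px1_4 = 192
py1_4 = 188
px1_5 = 16
px0_6 = 288
py0_6 = 20
px1_7 = 372
py1_7 = 364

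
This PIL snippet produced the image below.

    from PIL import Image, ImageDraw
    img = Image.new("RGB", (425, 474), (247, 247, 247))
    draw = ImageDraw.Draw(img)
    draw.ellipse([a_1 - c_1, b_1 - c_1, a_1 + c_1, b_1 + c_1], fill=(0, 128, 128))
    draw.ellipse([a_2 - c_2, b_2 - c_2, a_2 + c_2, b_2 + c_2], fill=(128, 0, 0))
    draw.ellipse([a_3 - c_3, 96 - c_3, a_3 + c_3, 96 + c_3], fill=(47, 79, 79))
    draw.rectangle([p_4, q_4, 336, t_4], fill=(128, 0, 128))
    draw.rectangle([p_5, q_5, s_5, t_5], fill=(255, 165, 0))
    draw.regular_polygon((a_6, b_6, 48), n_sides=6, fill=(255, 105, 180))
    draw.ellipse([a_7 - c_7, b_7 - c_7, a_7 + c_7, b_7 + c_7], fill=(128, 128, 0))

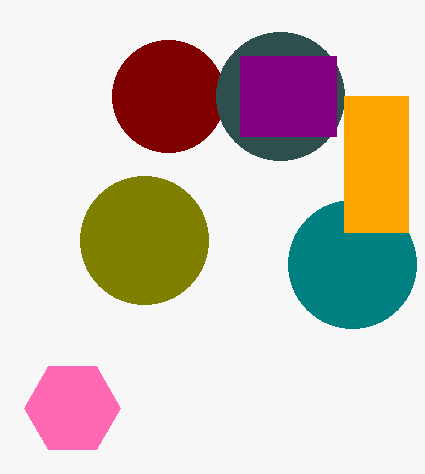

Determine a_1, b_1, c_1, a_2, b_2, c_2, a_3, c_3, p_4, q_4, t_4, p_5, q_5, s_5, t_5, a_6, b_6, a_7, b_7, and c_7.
a_1 = 352; b_1 = 264; c_1 = 64; a_2 = 168; b_2 = 96; c_2 = 56; a_3 = 280; c_3 = 64; p_4 = 240; q_4 = 56; t_4 = 136; p_5 = 344; q_5 = 96; s_5 = 408; t_5 = 232; a_6 = 72; b_6 = 408; a_7 = 144; b_7 = 240; c_7 = 64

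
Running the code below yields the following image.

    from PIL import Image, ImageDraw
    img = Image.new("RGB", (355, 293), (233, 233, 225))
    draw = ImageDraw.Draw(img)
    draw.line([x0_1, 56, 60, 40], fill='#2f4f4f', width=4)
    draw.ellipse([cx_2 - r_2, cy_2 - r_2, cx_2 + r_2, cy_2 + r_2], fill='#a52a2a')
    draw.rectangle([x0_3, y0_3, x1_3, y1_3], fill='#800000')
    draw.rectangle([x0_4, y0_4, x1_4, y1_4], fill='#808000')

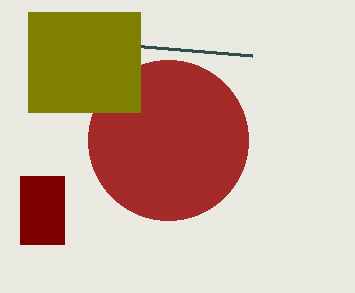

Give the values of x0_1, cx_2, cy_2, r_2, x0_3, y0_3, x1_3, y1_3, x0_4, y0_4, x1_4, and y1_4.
x0_1 = 252
cx_2 = 168
cy_2 = 140
r_2 = 80
x0_3 = 20
y0_3 = 176
x1_3 = 64
y1_3 = 244
x0_4 = 28
y0_4 = 12
x1_4 = 140
y1_4 = 112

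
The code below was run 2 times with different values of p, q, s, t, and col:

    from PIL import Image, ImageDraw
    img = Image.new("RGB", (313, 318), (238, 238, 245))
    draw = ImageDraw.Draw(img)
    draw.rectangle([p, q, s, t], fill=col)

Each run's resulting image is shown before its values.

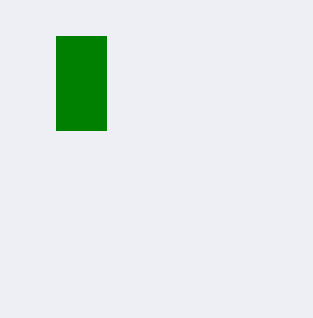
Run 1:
p = 56, q = 36, s = 106, t = 130, col = 'green'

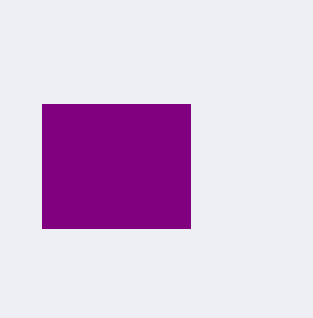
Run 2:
p = 42
q = 104
s = 190
t = 228
col = 'purple'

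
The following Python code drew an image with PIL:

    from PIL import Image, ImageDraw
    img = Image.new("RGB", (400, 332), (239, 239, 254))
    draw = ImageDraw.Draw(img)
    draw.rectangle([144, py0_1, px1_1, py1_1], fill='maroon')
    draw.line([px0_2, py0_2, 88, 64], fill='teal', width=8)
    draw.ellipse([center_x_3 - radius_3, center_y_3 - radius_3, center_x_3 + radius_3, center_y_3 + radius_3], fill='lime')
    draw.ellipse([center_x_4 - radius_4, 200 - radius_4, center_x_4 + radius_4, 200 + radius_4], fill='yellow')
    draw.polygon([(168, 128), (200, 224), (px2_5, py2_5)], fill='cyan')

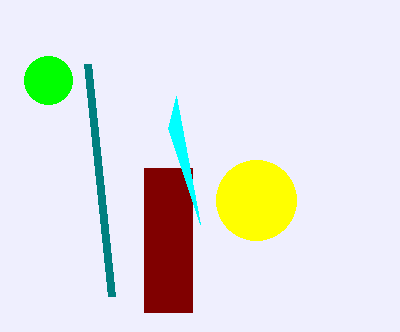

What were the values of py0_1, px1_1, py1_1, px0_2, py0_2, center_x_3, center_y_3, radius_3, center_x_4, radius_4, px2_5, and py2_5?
py0_1 = 168
px1_1 = 192
py1_1 = 312
px0_2 = 112
py0_2 = 296
center_x_3 = 48
center_y_3 = 80
radius_3 = 24
center_x_4 = 256
radius_4 = 40
px2_5 = 176
py2_5 = 96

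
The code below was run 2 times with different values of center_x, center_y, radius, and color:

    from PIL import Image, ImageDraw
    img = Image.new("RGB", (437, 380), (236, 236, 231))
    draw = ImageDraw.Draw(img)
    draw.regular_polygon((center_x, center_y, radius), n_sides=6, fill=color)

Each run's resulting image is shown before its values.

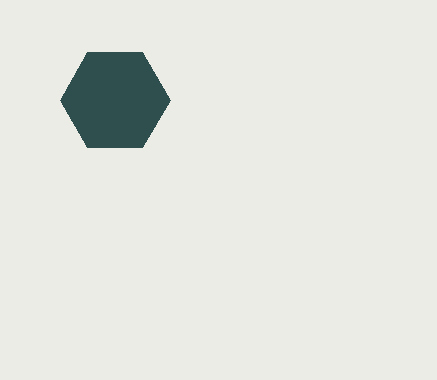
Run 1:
center_x = 115
center_y = 100
radius = 55
color = 'darkslategray'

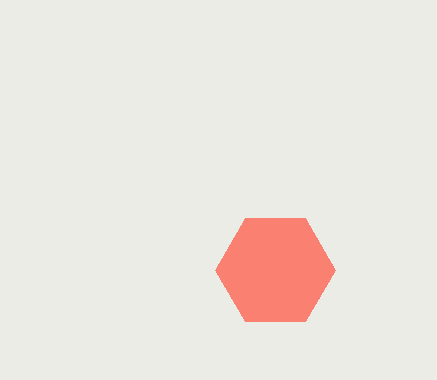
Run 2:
center_x = 275, center_y = 270, radius = 60, color = 'salmon'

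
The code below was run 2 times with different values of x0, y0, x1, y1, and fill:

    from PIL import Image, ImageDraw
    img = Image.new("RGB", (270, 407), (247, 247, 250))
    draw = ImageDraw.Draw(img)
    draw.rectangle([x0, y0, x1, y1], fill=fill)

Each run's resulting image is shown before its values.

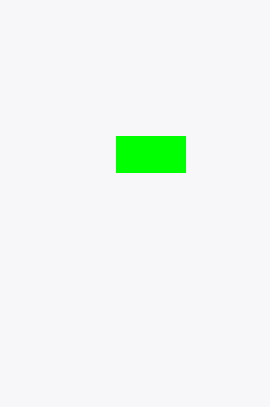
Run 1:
x0 = 116, y0 = 136, x1 = 185, y1 = 172, fill = 'lime'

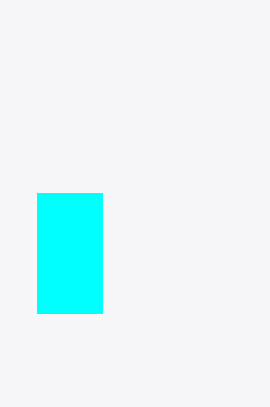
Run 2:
x0 = 37, y0 = 193, x1 = 102, y1 = 313, fill = 'cyan'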